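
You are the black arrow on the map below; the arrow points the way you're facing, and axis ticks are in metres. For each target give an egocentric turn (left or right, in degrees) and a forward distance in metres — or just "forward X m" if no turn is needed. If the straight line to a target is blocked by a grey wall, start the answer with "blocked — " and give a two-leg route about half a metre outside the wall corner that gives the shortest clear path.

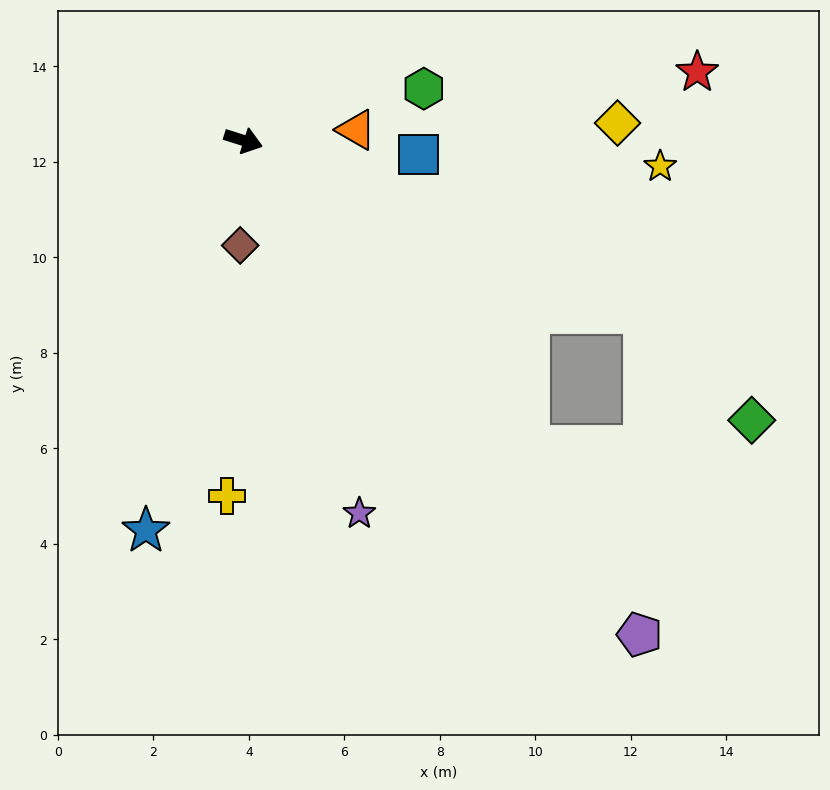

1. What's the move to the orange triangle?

turn left 23°, forward 2.4 m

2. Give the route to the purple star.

turn right 55°, forward 8.2 m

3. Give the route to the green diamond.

blocked — turn right 6°, forward 9.1 m, then turn right 21°, forward 3.2 m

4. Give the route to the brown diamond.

turn right 74°, forward 2.2 m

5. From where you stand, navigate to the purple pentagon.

turn right 34°, forward 13.3 m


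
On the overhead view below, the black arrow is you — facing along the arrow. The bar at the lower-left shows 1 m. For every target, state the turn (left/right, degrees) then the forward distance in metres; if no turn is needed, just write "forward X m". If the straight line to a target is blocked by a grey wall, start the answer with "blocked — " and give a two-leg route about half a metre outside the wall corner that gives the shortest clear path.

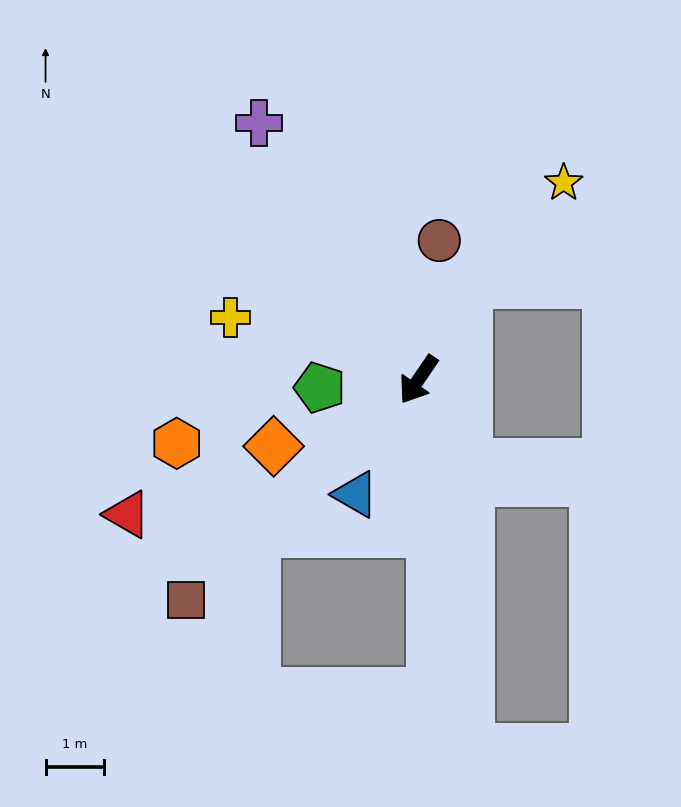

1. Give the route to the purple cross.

turn right 114°, forward 5.2 m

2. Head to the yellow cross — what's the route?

turn right 74°, forward 3.4 m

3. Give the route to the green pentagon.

turn right 51°, forward 1.7 m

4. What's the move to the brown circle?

turn right 154°, forward 2.4 m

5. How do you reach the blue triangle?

turn left 6°, forward 2.2 m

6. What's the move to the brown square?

turn right 12°, forward 5.5 m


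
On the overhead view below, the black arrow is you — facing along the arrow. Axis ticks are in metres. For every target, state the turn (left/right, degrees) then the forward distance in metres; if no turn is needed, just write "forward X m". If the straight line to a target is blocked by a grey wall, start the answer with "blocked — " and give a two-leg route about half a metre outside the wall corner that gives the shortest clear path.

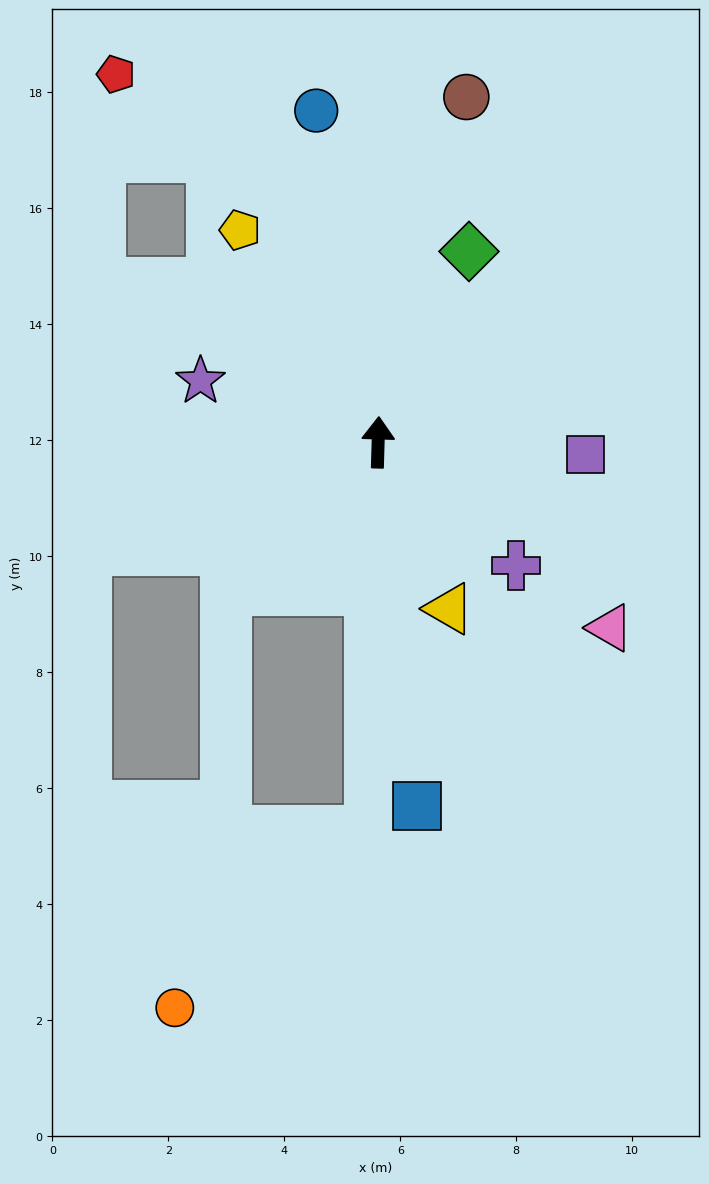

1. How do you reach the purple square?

turn right 92°, forward 3.6 m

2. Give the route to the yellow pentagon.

turn left 35°, forward 4.4 m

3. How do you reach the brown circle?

turn right 13°, forward 6.1 m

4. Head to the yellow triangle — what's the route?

turn right 155°, forward 3.1 m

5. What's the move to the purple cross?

turn right 130°, forward 3.2 m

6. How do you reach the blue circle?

turn left 12°, forward 5.8 m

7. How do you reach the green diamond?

turn right 24°, forward 3.6 m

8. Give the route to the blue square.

turn right 172°, forward 6.3 m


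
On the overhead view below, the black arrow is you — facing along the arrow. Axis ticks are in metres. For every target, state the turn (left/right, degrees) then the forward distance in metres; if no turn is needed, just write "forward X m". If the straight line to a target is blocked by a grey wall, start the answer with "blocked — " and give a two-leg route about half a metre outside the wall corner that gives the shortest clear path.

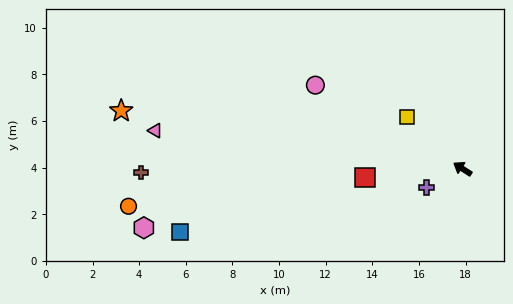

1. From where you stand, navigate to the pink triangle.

turn left 26°, forward 13.3 m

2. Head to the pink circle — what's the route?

turn left 3°, forward 7.3 m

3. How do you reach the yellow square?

turn right 10°, forward 3.3 m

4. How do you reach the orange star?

turn left 23°, forward 14.8 m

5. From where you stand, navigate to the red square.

turn left 38°, forward 4.2 m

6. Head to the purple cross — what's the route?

turn left 61°, forward 1.8 m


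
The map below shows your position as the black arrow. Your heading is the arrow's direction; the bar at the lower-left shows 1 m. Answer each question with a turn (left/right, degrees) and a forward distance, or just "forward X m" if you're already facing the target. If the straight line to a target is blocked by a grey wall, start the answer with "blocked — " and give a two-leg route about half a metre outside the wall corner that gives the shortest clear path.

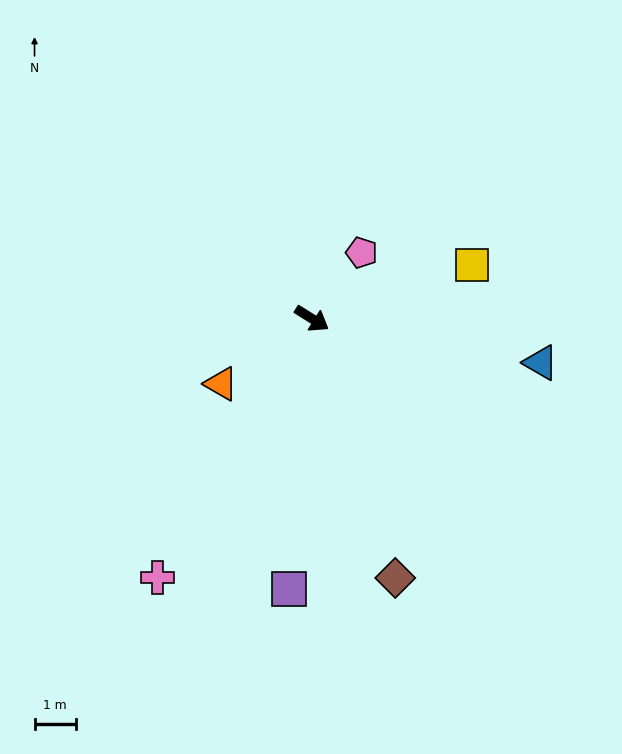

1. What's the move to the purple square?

turn right 63°, forward 6.6 m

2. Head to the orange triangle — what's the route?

turn right 112°, forward 2.7 m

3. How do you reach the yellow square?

turn left 51°, forward 4.1 m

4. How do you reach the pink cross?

turn right 89°, forward 7.3 m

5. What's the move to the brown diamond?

turn right 40°, forward 6.6 m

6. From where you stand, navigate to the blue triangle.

turn left 21°, forward 5.6 m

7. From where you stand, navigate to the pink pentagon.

turn left 85°, forward 2.0 m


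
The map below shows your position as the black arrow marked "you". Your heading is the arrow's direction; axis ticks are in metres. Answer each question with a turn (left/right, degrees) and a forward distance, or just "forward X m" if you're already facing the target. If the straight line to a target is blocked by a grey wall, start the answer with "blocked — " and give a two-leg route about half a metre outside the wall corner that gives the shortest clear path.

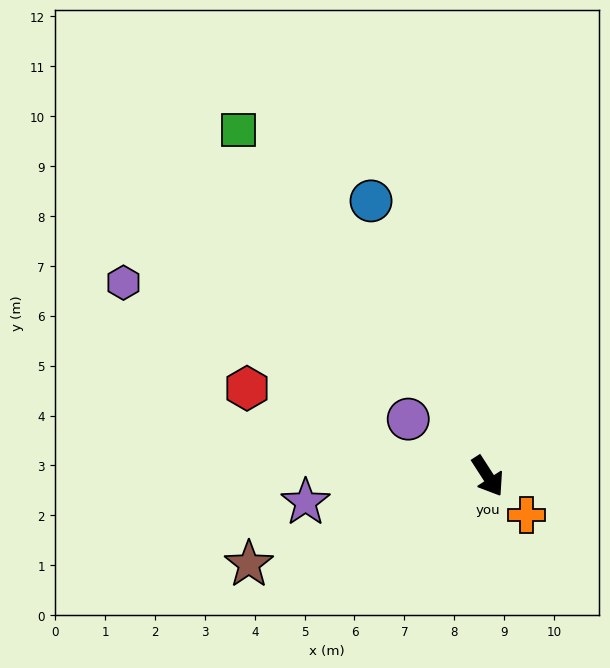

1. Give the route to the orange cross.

turn left 12°, forward 1.1 m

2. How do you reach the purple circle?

turn right 158°, forward 2.0 m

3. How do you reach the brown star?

turn right 103°, forward 5.1 m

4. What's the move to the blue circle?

turn left 170°, forward 6.0 m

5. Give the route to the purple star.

turn right 115°, forward 3.7 m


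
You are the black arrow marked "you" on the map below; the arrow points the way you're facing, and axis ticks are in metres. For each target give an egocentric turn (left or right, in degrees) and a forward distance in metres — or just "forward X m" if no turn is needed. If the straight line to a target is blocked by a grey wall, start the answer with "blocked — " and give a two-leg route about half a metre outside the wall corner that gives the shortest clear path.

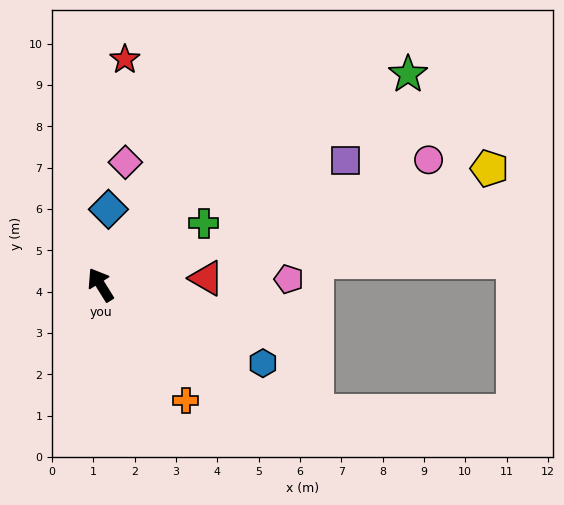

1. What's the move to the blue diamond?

turn right 38°, forward 1.8 m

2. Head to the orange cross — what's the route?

turn right 175°, forward 3.5 m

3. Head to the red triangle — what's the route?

turn right 118°, forward 2.6 m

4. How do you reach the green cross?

turn right 91°, forward 2.9 m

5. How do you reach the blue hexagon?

turn right 148°, forward 4.4 m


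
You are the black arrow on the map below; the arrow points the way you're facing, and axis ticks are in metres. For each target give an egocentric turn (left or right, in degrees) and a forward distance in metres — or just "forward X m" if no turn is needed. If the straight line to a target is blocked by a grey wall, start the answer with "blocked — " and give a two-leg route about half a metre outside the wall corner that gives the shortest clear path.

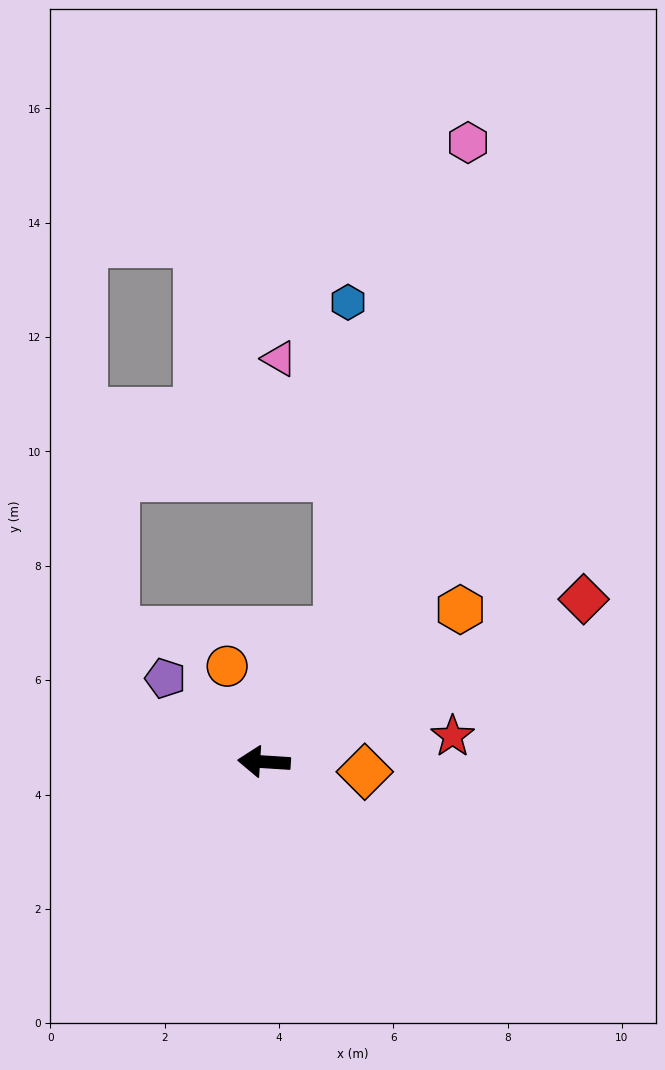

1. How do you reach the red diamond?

turn right 149°, forward 6.3 m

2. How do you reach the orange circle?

turn right 65°, forward 1.8 m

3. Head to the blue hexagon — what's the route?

blocked — turn right 116°, forward 2.6 m, then turn left 28°, forward 5.8 m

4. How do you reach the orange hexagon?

turn right 139°, forward 4.3 m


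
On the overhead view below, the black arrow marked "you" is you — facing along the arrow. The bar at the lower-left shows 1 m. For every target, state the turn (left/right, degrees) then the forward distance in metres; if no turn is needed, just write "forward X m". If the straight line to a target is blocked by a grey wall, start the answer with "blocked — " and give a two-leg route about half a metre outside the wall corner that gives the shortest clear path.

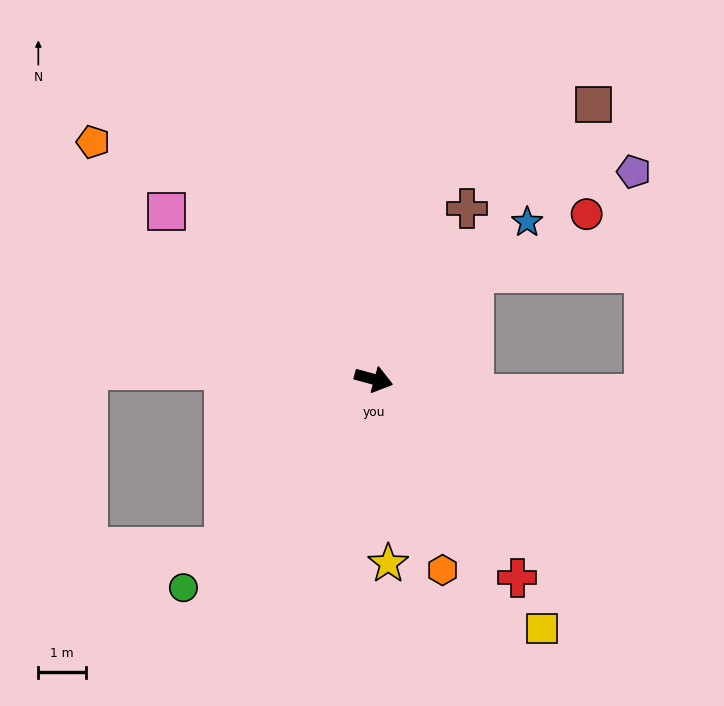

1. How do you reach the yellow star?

turn right 70°, forward 3.9 m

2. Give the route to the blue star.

turn left 61°, forward 4.6 m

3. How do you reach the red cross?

turn right 39°, forward 5.2 m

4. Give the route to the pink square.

turn left 156°, forward 5.6 m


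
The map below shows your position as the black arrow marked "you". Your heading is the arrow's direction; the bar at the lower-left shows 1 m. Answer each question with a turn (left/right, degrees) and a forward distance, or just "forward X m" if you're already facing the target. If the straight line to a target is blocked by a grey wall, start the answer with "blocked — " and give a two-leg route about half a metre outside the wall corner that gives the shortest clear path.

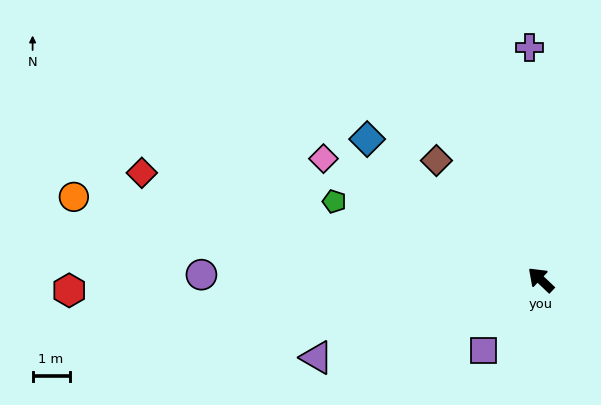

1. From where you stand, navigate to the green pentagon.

turn left 23°, forward 6.0 m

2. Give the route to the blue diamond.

turn left 4°, forward 6.0 m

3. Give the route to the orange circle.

turn left 33°, forward 12.8 m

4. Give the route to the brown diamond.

turn right 5°, forward 4.3 m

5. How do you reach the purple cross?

turn right 44°, forward 6.3 m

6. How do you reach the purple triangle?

turn left 63°, forward 6.4 m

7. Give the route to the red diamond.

turn left 28°, forward 11.2 m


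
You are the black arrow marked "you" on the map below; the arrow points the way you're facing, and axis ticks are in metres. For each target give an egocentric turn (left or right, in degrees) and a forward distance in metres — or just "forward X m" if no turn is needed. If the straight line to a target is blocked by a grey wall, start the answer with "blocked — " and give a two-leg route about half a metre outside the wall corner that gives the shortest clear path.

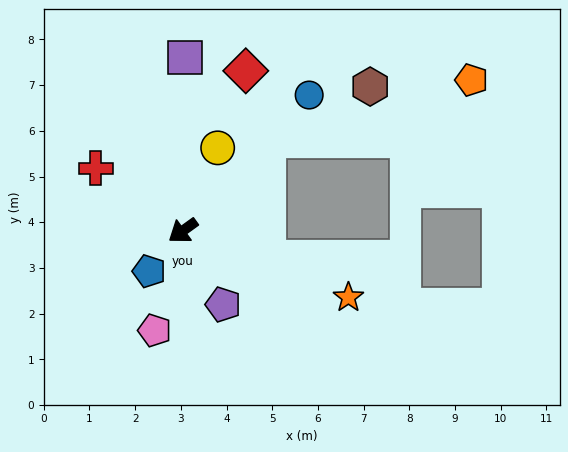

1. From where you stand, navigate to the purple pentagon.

turn left 83°, forward 1.8 m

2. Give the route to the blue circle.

turn right 169°, forward 4.1 m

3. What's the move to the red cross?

turn right 71°, forward 2.3 m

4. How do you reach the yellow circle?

turn right 149°, forward 2.0 m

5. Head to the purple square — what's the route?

turn right 127°, forward 3.8 m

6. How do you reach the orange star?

turn left 122°, forward 3.9 m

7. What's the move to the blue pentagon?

turn left 14°, forward 1.2 m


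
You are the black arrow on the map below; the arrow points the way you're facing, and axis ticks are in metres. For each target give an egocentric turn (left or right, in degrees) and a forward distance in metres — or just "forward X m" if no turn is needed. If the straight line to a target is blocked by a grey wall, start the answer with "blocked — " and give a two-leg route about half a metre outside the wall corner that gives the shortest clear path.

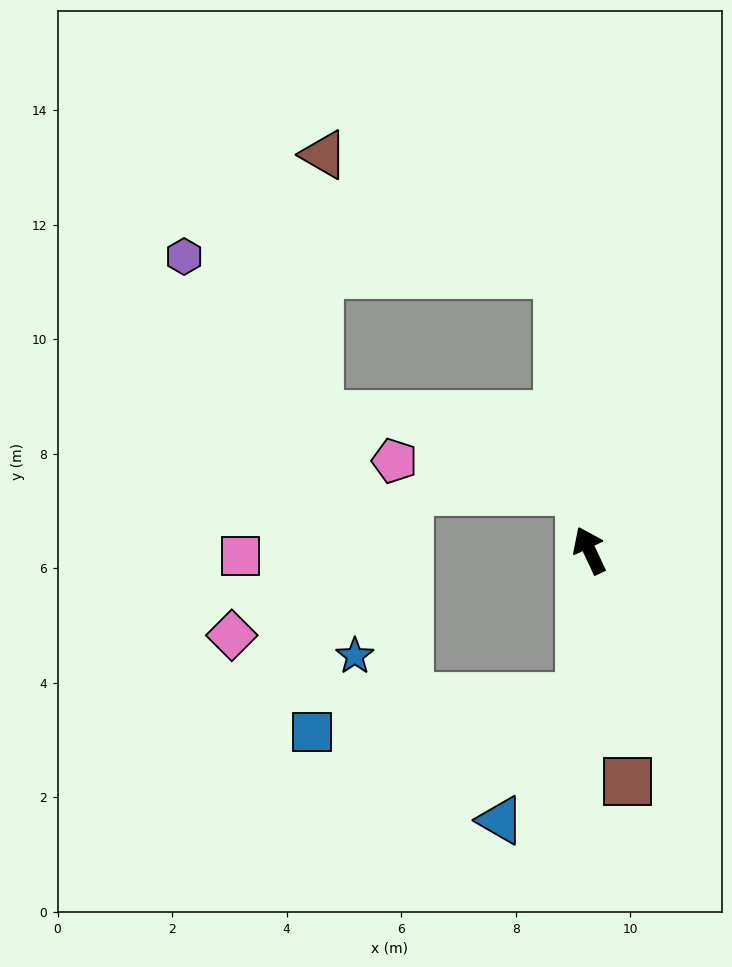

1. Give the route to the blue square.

blocked — turn left 151°, forward 2.6 m, then turn right 79°, forward 4.7 m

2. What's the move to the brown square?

turn left 164°, forward 4.1 m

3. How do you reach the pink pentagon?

blocked — turn right 16°, forward 1.0 m, then turn left 71°, forward 3.3 m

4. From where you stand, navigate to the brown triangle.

blocked — turn right 19°, forward 4.8 m, then turn left 57°, forward 4.6 m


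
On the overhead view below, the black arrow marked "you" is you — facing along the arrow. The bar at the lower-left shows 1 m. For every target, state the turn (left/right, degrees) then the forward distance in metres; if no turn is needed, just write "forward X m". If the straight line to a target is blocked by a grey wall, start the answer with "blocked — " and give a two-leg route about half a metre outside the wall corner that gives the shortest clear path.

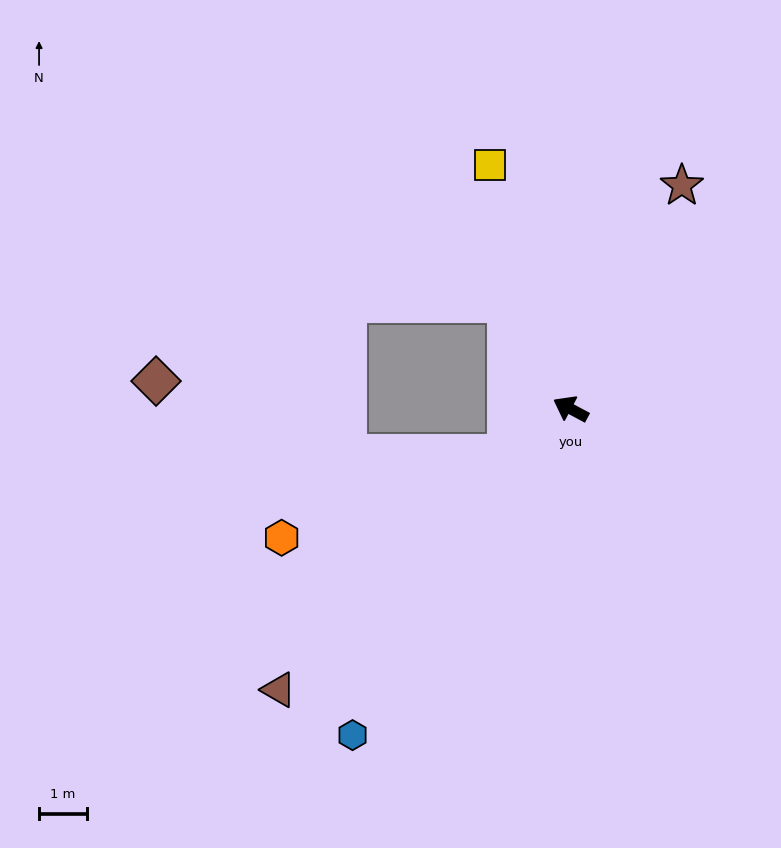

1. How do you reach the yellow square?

turn right 44°, forward 5.4 m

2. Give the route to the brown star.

turn right 88°, forward 5.2 m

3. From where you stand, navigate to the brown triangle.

turn left 72°, forward 8.5 m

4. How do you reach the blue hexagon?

turn left 84°, forward 8.3 m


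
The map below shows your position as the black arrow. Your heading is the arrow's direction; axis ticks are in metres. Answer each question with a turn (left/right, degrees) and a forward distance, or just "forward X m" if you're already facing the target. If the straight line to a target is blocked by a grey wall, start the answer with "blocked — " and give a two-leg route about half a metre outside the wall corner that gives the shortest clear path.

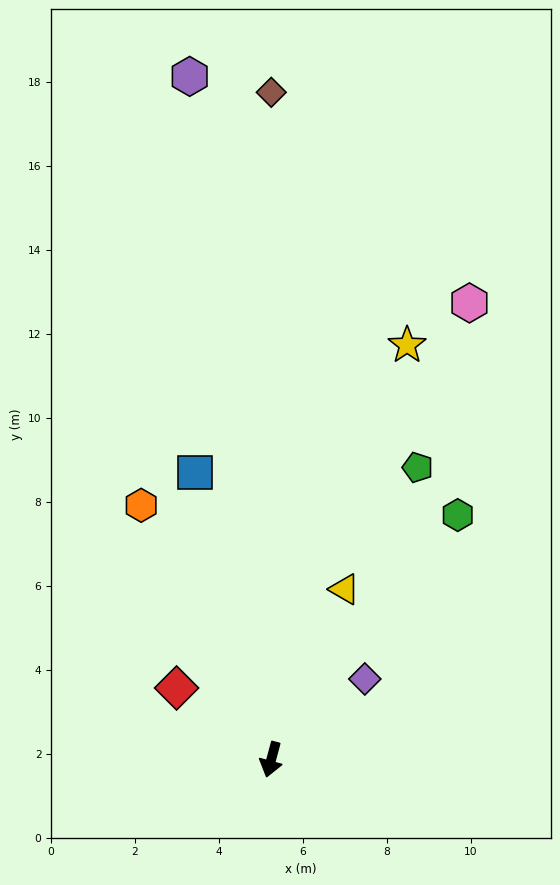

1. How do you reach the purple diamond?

turn left 146°, forward 2.9 m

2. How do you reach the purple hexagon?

turn right 158°, forward 16.4 m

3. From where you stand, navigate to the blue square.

turn right 150°, forward 7.1 m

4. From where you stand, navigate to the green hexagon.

turn left 158°, forward 7.3 m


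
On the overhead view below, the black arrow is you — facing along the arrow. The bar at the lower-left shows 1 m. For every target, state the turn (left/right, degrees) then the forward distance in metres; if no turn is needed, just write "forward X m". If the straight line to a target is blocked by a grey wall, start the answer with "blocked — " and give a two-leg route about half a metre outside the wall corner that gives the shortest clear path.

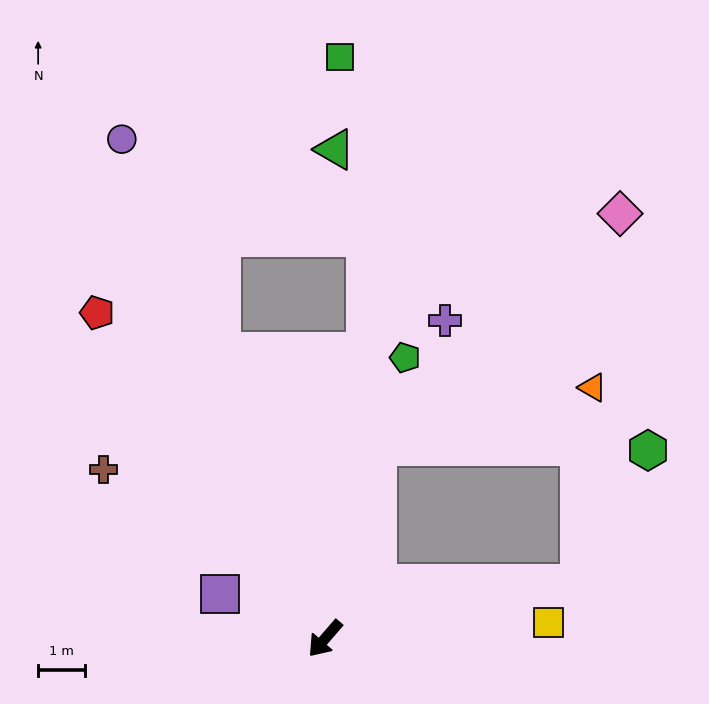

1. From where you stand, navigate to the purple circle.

turn right 117°, forward 11.6 m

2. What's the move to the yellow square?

turn left 135°, forward 4.8 m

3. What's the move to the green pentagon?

turn right 155°, forward 6.3 m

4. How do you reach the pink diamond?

blocked — turn right 154°, forward 4.3 m, then turn right 31°, forward 7.2 m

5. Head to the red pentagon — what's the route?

turn right 104°, forward 8.6 m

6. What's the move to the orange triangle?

blocked — turn right 154°, forward 4.3 m, then turn right 60°, forward 4.8 m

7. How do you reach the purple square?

turn right 72°, forward 2.5 m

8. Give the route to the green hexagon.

blocked — turn left 143°, forward 5.6 m, then turn left 51°, forward 3.2 m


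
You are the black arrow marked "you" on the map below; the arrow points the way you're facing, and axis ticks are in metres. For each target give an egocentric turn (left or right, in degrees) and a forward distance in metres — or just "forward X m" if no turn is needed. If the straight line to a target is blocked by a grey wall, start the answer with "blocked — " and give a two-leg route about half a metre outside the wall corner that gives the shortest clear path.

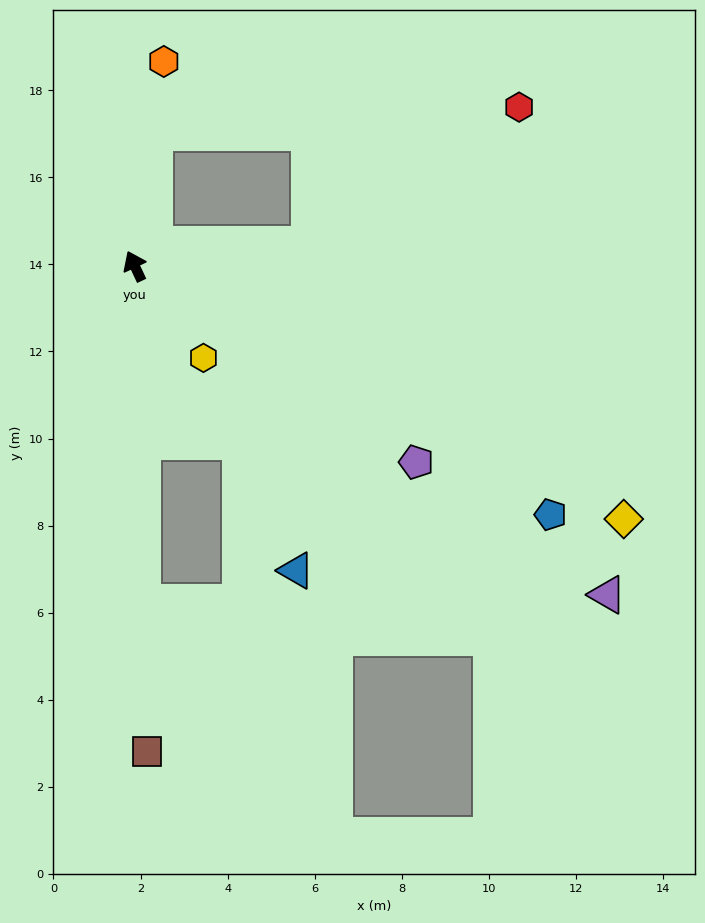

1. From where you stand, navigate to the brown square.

turn left 156°, forward 11.1 m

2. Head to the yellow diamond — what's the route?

turn right 142°, forward 12.6 m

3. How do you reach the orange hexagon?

turn right 33°, forward 4.7 m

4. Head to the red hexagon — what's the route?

blocked — turn right 108°, forward 4.0 m, then turn left 26°, forward 5.8 m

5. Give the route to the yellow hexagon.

turn right 168°, forward 2.6 m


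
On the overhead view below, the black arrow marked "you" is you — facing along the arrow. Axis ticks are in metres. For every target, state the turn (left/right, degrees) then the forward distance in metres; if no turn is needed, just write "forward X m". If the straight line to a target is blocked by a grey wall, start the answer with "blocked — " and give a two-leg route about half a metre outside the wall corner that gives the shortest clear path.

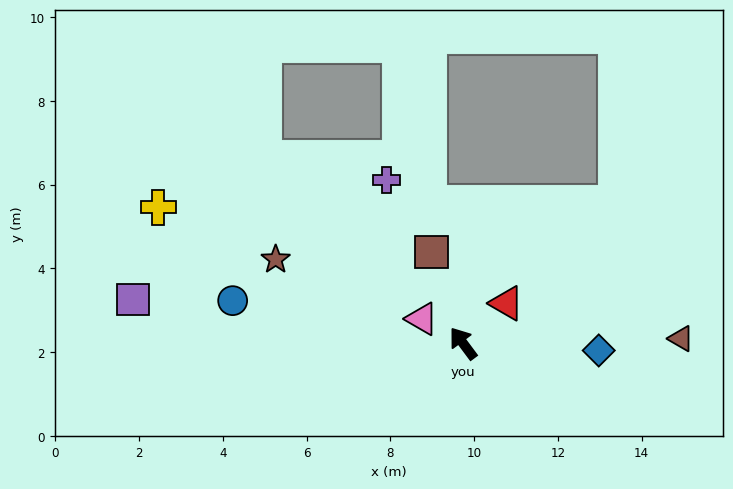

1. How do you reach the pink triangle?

turn left 23°, forward 1.1 m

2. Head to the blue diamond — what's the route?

turn right 130°, forward 3.2 m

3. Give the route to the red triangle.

turn right 84°, forward 1.4 m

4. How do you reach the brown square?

turn right 17°, forward 2.3 m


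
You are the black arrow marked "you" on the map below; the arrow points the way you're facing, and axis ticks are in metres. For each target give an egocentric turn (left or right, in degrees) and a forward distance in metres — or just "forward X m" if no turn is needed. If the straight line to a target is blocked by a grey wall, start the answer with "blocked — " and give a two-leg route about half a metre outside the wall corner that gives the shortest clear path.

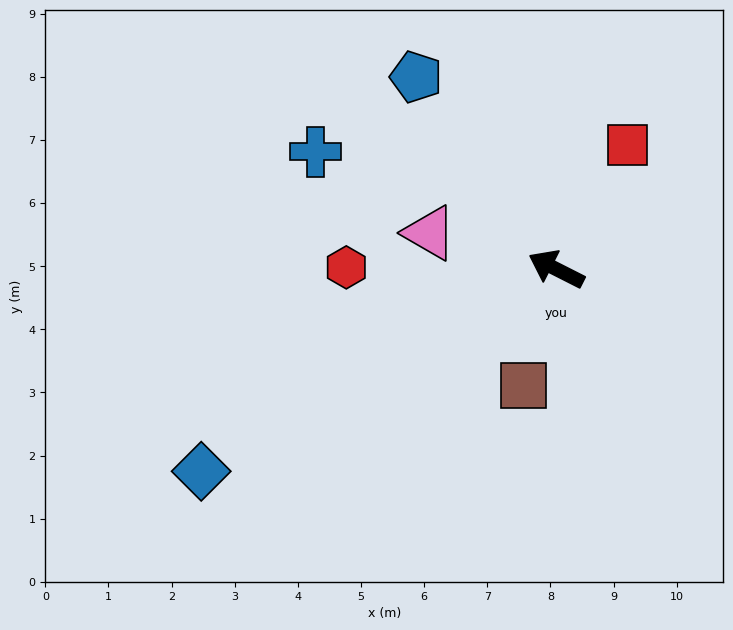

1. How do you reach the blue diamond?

turn left 57°, forward 6.5 m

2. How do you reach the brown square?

turn left 101°, forward 1.9 m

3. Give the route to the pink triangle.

turn left 11°, forward 2.1 m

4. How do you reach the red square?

turn right 93°, forward 2.3 m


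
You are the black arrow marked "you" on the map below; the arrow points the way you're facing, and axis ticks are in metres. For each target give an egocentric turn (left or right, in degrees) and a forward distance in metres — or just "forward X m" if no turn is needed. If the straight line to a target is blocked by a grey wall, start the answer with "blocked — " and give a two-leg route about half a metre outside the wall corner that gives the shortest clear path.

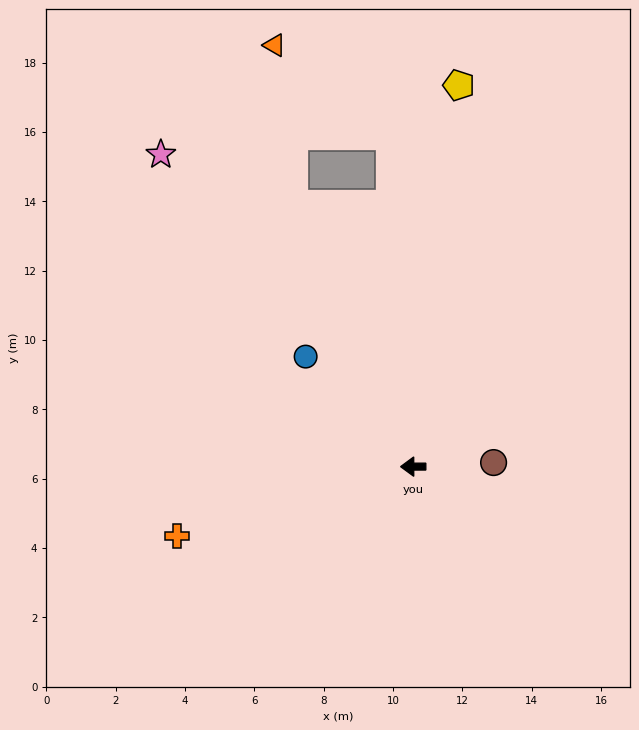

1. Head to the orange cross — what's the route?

turn left 16°, forward 7.1 m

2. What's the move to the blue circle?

turn right 46°, forward 4.4 m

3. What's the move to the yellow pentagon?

turn right 97°, forward 11.1 m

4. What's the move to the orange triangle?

blocked — turn right 66°, forward 8.3 m, then turn right 17°, forward 4.6 m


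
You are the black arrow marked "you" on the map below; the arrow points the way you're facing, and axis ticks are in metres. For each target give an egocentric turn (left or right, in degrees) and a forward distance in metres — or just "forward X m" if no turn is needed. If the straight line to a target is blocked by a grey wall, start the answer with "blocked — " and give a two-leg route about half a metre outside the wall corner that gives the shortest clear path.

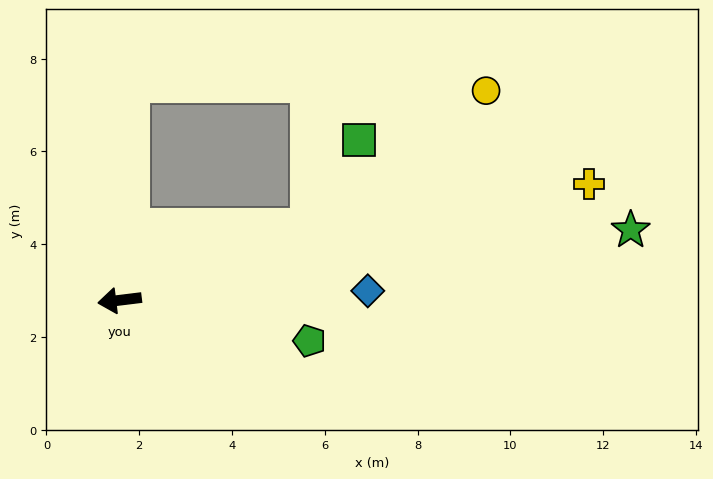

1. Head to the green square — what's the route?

blocked — turn right 166°, forward 4.4 m, then turn left 40°, forward 2.2 m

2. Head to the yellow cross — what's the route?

turn right 173°, forward 10.4 m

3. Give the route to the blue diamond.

turn left 175°, forward 5.4 m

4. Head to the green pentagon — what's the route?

turn left 161°, forward 4.2 m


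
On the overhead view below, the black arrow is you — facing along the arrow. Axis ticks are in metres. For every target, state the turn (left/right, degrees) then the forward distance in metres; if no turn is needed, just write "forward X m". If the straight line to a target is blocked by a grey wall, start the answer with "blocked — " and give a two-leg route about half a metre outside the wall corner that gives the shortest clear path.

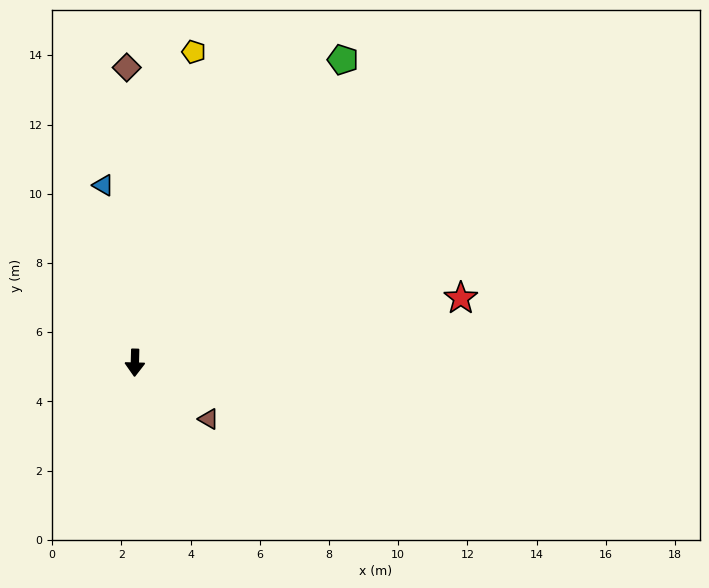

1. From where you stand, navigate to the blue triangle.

turn right 169°, forward 5.2 m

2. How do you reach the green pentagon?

turn left 147°, forward 10.6 m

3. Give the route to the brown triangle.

turn left 54°, forward 2.7 m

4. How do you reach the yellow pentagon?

turn left 171°, forward 9.1 m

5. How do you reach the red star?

turn left 103°, forward 9.6 m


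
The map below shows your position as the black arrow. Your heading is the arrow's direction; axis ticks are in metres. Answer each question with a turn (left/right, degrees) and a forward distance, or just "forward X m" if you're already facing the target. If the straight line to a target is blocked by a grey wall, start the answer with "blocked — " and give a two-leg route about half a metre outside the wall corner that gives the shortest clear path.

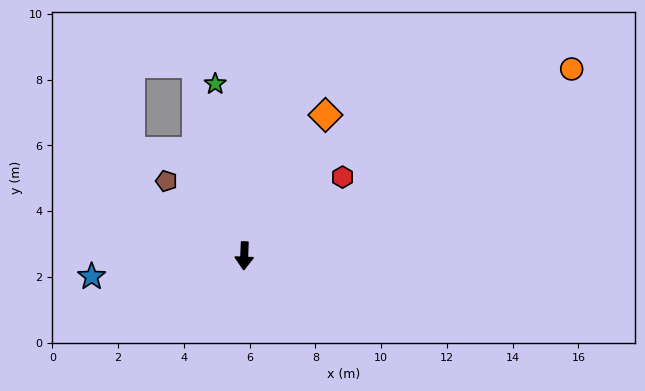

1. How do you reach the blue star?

turn right 80°, forward 4.7 m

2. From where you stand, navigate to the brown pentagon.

turn right 132°, forward 3.3 m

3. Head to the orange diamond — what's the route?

turn left 152°, forward 4.9 m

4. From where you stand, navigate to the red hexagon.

turn left 131°, forward 3.8 m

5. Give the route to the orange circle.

turn left 122°, forward 11.5 m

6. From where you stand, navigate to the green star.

turn right 168°, forward 5.3 m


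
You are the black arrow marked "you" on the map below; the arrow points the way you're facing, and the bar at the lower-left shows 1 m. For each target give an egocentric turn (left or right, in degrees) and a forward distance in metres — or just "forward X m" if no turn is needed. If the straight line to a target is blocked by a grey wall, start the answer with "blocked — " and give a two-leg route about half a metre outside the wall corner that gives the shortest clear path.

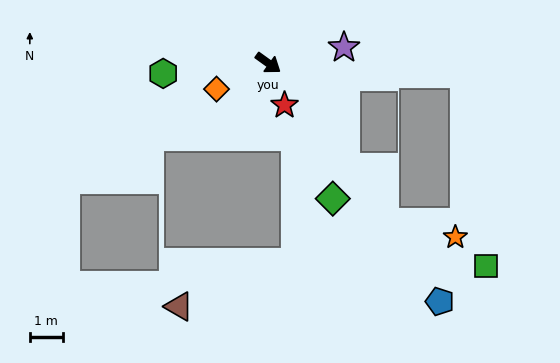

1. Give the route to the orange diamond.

turn right 118°, forward 1.7 m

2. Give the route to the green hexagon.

turn right 139°, forward 3.2 m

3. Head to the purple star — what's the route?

turn left 47°, forward 2.3 m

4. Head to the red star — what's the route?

turn right 33°, forward 1.4 m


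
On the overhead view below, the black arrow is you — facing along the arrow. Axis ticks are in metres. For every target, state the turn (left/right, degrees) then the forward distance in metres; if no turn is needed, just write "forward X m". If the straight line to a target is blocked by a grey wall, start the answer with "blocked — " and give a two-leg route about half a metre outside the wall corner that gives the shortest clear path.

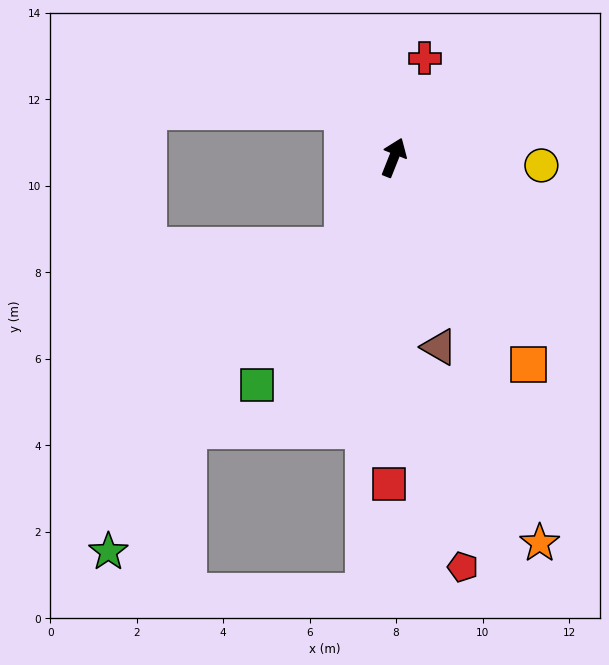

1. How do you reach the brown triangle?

turn right 145°, forward 4.5 m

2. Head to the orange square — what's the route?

turn right 125°, forward 5.7 m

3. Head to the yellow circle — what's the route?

turn right 71°, forward 3.4 m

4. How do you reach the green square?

turn left 171°, forward 6.1 m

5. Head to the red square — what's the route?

turn right 159°, forward 7.6 m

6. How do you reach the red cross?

turn left 4°, forward 2.4 m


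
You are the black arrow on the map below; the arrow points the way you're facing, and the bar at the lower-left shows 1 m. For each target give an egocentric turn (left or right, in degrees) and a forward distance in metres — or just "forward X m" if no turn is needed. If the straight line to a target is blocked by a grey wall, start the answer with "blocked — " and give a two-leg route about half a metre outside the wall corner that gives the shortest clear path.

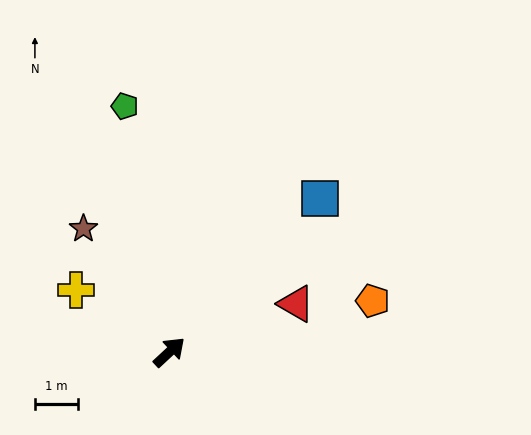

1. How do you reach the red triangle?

turn right 22°, forward 3.2 m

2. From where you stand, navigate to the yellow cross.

turn left 103°, forward 2.6 m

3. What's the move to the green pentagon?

turn left 57°, forward 5.8 m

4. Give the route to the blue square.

turn left 3°, forward 5.0 m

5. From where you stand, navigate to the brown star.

turn left 82°, forward 3.5 m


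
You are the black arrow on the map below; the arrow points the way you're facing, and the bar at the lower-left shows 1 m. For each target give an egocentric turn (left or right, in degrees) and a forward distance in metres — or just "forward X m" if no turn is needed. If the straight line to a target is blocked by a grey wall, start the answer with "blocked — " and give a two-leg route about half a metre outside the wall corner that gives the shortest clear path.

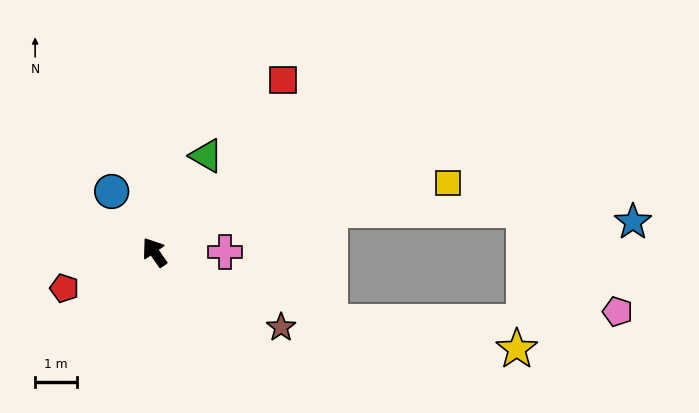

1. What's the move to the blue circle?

forward 1.8 m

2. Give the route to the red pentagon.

turn left 77°, forward 2.3 m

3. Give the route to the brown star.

turn right 155°, forward 3.5 m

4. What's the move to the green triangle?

turn right 63°, forward 2.6 m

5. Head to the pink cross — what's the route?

turn right 124°, forward 1.7 m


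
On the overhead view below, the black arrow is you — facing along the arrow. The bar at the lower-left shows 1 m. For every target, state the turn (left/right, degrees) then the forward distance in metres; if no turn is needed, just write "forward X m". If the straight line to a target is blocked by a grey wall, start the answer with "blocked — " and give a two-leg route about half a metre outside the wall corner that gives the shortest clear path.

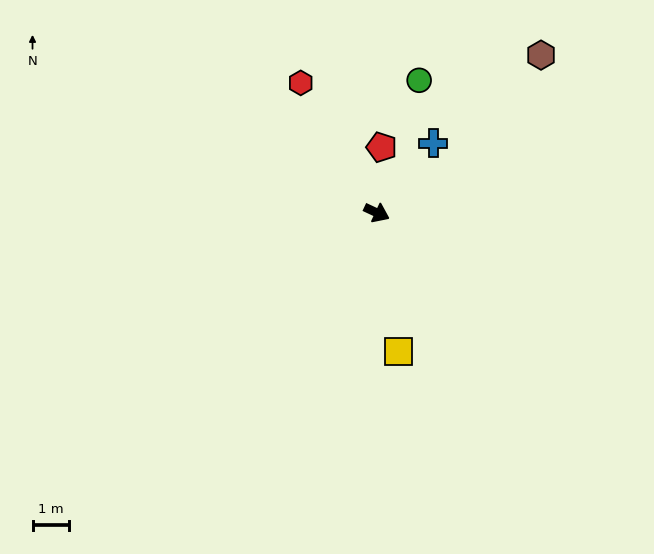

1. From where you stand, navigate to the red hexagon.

turn left 145°, forward 4.1 m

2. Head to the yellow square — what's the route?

turn right 56°, forward 3.8 m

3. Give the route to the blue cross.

turn left 76°, forward 2.5 m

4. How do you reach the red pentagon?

turn left 111°, forward 1.8 m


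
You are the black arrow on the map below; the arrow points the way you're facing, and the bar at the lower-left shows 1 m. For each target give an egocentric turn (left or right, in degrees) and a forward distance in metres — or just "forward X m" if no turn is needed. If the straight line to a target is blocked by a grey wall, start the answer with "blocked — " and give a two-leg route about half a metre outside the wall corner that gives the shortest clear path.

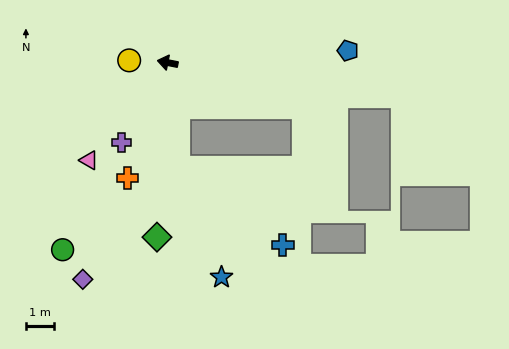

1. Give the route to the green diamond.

turn left 98°, forward 6.2 m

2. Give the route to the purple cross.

turn left 71°, forward 3.3 m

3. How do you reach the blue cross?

blocked — turn left 107°, forward 3.8 m, then turn left 48°, forward 4.6 m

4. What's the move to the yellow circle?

turn left 8°, forward 1.4 m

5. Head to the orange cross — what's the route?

turn left 82°, forward 4.4 m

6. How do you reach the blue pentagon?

turn right 165°, forward 6.4 m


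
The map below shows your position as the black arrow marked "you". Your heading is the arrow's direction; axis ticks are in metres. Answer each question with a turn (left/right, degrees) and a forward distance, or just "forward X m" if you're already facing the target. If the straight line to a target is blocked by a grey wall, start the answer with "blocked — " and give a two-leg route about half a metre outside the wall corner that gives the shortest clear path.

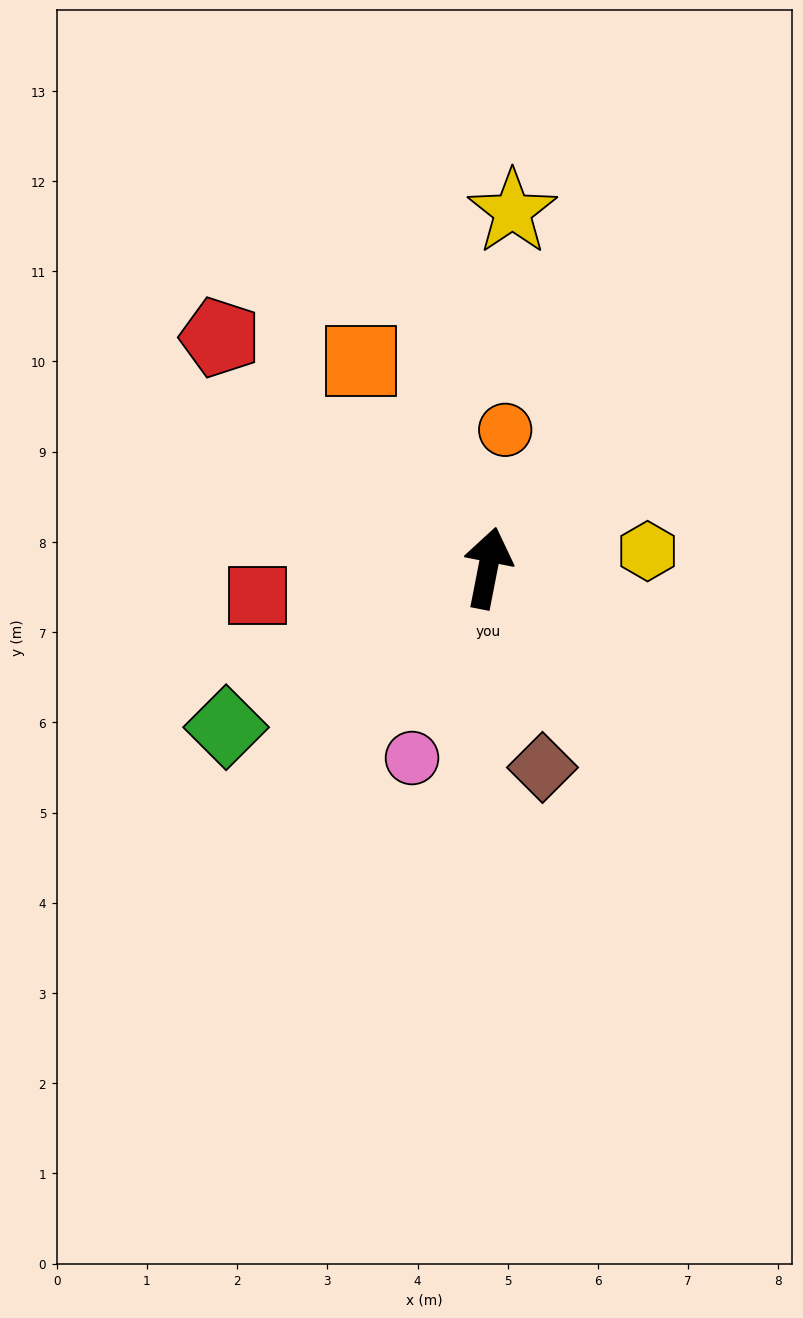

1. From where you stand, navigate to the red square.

turn left 108°, forward 2.6 m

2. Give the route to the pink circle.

turn left 169°, forward 2.3 m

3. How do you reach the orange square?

turn left 43°, forward 2.7 m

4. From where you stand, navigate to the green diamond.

turn left 132°, forward 3.4 m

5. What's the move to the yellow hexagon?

turn right 73°, forward 1.8 m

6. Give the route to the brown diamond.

turn right 154°, forward 2.3 m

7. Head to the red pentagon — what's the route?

turn left 60°, forward 3.9 m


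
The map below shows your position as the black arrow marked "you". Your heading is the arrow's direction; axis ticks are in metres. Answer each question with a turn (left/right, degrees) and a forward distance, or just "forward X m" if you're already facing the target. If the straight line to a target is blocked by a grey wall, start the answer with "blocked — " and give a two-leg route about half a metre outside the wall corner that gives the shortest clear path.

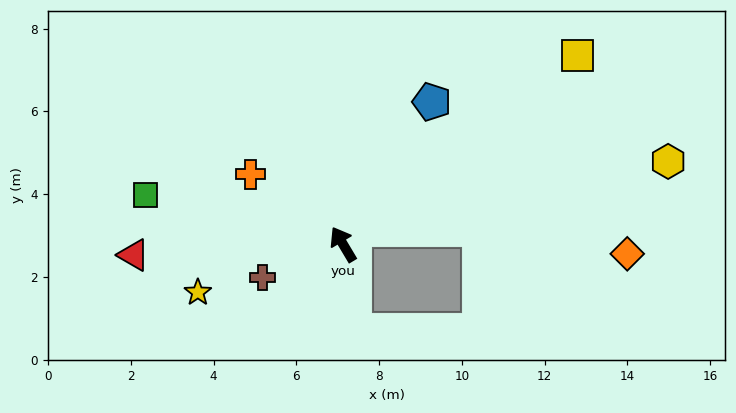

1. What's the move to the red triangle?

turn left 62°, forward 5.1 m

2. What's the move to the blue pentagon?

turn right 63°, forward 4.1 m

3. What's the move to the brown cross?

turn left 81°, forward 2.1 m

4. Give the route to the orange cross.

turn left 22°, forward 2.8 m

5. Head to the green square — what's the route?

turn left 45°, forward 4.9 m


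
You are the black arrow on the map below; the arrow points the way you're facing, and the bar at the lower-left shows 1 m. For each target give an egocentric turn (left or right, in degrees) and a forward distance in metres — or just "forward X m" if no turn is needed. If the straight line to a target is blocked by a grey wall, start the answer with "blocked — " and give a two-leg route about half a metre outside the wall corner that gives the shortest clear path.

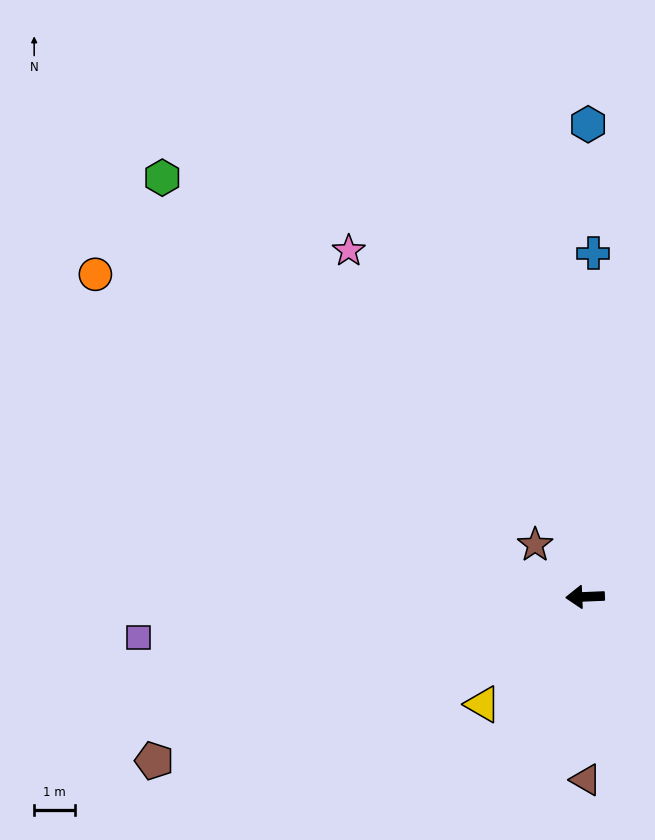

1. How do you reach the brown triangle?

turn left 88°, forward 4.4 m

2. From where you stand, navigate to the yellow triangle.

turn left 44°, forward 3.6 m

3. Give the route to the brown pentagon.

turn left 18°, forward 11.2 m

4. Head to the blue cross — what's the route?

turn right 94°, forward 8.3 m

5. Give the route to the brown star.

turn right 49°, forward 1.7 m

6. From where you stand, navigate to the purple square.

turn left 3°, forward 10.9 m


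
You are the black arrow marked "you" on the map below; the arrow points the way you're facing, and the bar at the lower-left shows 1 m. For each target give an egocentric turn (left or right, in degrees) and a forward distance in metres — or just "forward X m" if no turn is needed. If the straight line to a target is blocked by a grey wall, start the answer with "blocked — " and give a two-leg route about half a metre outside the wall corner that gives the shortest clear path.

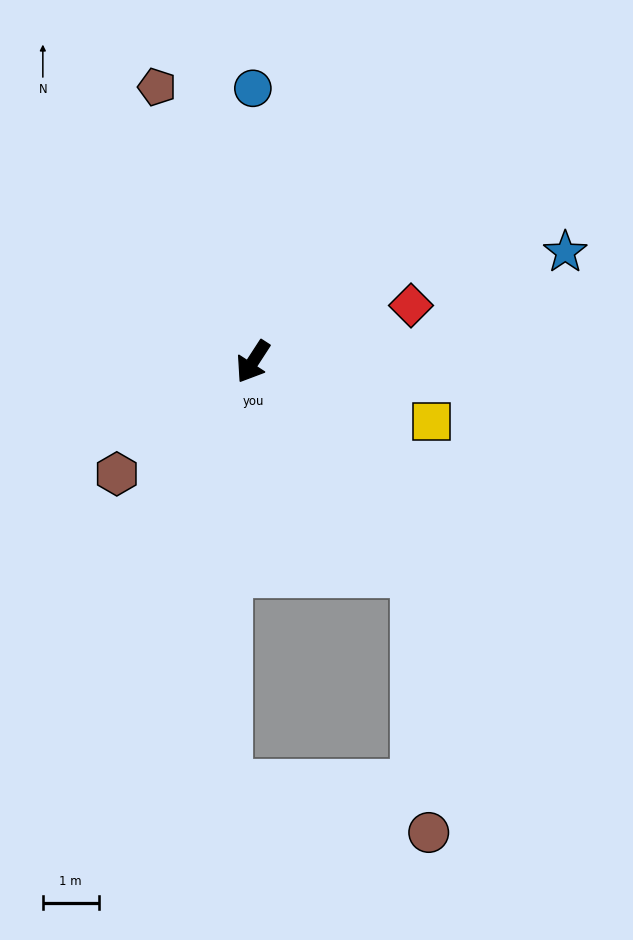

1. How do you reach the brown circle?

blocked — turn left 70°, forward 4.8 m, then turn right 34°, forward 4.6 m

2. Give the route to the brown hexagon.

turn right 18°, forward 3.2 m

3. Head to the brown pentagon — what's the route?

turn right 128°, forward 5.2 m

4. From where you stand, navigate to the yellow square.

turn left 104°, forward 3.4 m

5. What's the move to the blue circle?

turn right 147°, forward 4.9 m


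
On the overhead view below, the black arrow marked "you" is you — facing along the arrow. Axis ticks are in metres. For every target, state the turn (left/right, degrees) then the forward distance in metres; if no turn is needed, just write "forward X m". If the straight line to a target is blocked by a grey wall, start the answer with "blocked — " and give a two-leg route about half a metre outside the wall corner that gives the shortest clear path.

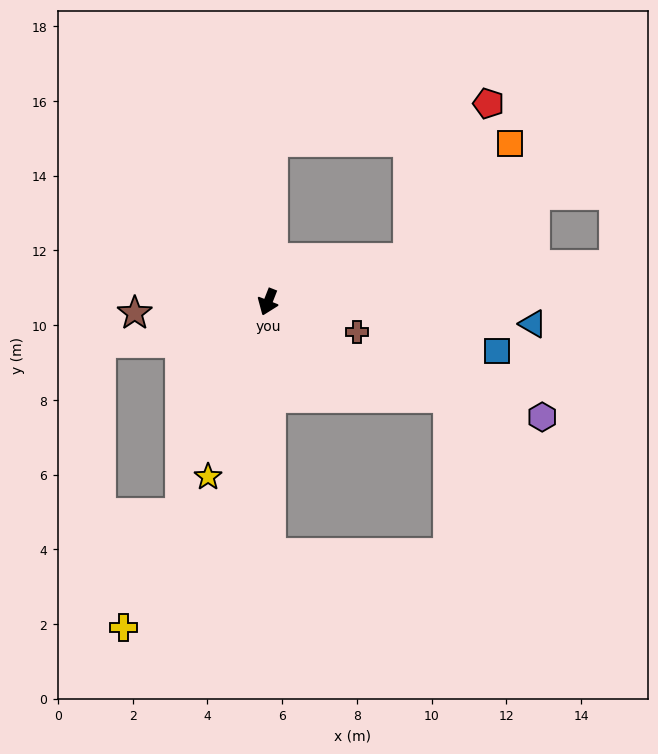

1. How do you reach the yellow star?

turn left 3°, forward 4.9 m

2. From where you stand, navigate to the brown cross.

turn left 93°, forward 2.5 m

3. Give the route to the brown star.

turn right 64°, forward 3.6 m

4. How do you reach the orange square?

blocked — turn left 128°, forward 3.9 m, then turn left 32°, forward 4.1 m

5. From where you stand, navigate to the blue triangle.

turn left 107°, forward 7.1 m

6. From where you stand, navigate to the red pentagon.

blocked — turn left 128°, forward 3.9 m, then turn left 46°, forward 4.7 m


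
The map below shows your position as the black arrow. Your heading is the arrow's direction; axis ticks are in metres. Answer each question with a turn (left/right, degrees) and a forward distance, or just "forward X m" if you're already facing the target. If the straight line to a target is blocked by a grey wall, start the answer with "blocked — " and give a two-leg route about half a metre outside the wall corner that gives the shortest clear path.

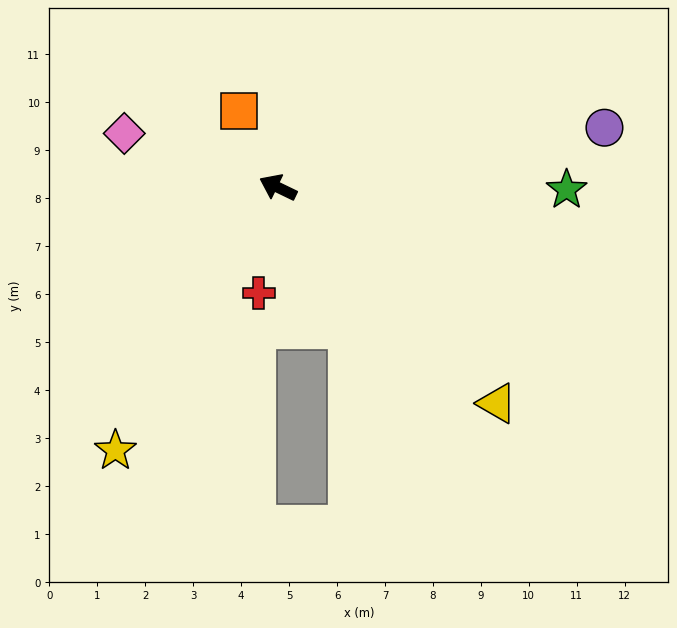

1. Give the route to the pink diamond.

turn left 6°, forward 3.4 m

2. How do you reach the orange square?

turn right 37°, forward 1.8 m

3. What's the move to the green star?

turn right 155°, forward 6.0 m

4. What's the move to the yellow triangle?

turn left 161°, forward 6.4 m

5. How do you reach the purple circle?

turn right 144°, forward 6.9 m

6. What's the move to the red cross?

turn left 105°, forward 2.2 m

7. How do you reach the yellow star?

turn left 84°, forward 6.4 m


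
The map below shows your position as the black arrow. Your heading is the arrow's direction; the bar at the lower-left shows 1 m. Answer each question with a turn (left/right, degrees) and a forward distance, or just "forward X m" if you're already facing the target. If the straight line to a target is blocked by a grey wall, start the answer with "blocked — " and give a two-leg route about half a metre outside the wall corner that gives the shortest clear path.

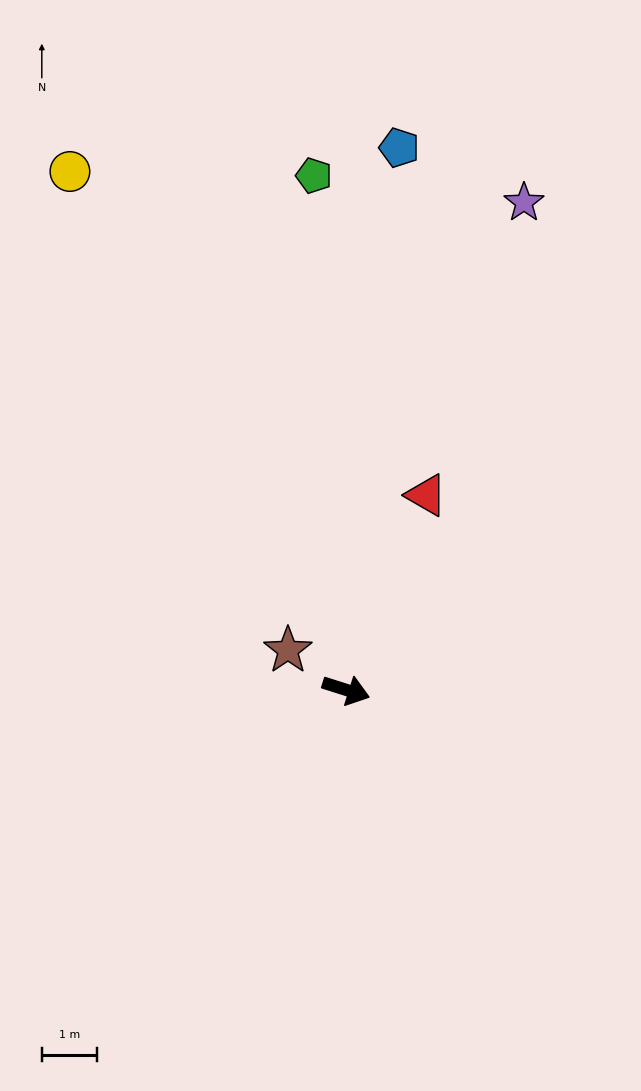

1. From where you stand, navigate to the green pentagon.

turn left 111°, forward 9.4 m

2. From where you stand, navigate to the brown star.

turn left 163°, forward 1.3 m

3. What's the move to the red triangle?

turn left 85°, forward 3.8 m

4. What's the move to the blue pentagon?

turn left 102°, forward 9.9 m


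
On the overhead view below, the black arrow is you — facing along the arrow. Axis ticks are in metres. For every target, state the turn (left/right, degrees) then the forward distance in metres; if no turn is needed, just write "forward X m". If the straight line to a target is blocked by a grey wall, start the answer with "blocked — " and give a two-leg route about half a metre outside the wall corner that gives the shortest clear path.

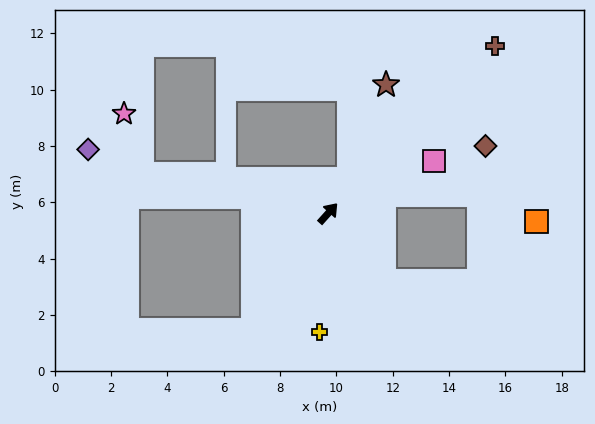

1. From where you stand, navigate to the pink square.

turn right 22°, forward 4.2 m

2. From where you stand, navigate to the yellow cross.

turn right 142°, forward 4.2 m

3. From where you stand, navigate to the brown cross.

turn right 3°, forward 8.4 m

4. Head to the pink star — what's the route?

blocked — turn left 120°, forward 6.7 m, then turn right 61°, forward 2.2 m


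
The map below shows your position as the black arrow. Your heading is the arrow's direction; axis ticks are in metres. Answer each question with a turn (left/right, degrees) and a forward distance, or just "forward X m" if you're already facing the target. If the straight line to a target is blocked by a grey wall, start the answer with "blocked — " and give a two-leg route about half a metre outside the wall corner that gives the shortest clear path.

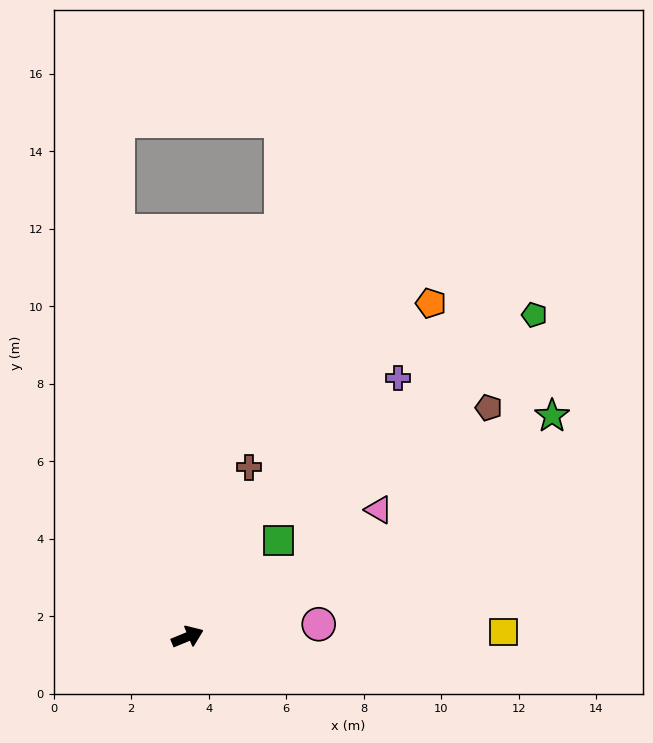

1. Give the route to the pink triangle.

turn left 11°, forward 5.9 m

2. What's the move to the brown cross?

turn left 48°, forward 4.7 m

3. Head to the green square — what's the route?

turn left 24°, forward 3.4 m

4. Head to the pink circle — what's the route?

turn right 17°, forward 3.4 m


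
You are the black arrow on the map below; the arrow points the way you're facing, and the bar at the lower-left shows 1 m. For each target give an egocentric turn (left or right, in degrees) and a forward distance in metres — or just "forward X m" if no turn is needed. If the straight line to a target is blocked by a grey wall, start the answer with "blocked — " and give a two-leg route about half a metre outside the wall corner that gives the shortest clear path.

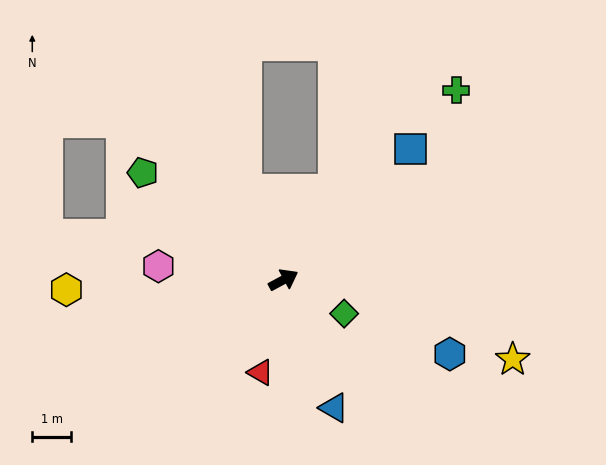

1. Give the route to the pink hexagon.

turn left 146°, forward 3.3 m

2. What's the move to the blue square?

turn left 18°, forward 4.7 m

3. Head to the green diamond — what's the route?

turn right 57°, forward 1.8 m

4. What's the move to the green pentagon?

turn left 114°, forward 4.6 m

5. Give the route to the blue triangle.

turn right 97°, forward 3.6 m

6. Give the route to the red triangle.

turn right 132°, forward 2.5 m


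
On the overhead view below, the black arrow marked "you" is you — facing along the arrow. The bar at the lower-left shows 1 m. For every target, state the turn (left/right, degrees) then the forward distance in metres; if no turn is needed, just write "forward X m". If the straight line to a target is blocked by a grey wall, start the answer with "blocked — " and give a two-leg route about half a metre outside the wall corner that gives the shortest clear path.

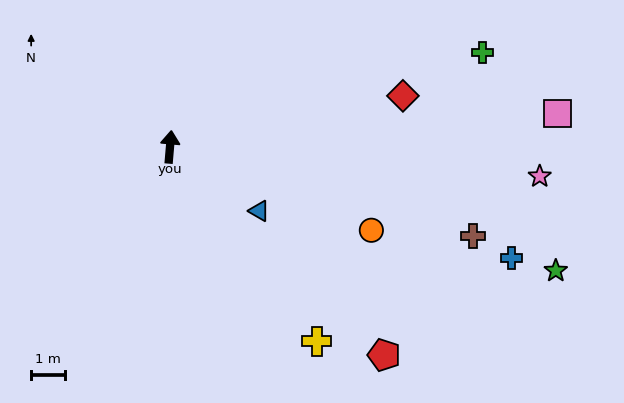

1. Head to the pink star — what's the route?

turn right 90°, forward 10.9 m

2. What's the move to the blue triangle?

turn right 121°, forward 3.2 m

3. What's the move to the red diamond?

turn right 73°, forward 7.0 m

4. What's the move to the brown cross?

turn right 102°, forward 9.2 m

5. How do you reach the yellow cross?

turn right 138°, forward 7.1 m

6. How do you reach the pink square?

turn right 80°, forward 11.4 m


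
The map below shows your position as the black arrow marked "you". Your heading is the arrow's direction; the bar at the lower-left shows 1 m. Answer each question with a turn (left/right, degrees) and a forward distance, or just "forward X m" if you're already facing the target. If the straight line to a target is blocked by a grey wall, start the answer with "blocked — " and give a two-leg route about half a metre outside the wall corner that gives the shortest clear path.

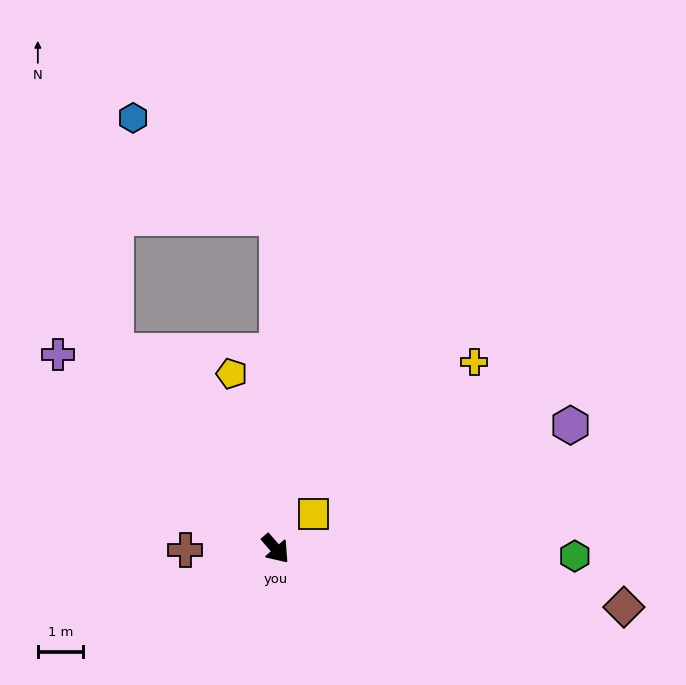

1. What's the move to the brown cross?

turn right 130°, forward 2.0 m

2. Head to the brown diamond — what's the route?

turn left 40°, forward 7.8 m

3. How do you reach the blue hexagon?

blocked — turn left 139°, forward 7.3 m, then turn left 56°, forward 3.9 m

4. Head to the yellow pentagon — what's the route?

turn left 153°, forward 4.0 m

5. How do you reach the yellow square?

turn left 92°, forward 1.1 m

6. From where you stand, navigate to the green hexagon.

turn left 48°, forward 6.6 m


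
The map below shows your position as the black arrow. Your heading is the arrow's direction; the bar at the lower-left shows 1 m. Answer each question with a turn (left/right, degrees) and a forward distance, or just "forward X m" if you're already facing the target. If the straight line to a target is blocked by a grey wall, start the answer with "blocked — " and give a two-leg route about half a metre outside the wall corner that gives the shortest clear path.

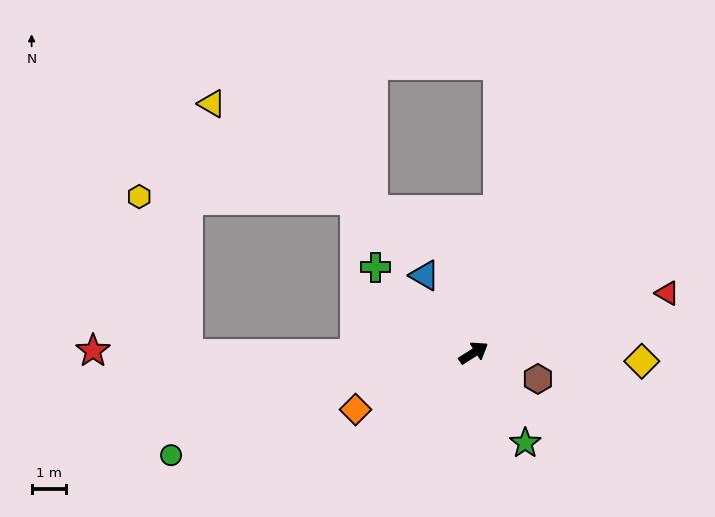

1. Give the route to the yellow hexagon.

blocked — turn left 147°, forward 8.2 m, then turn right 72°, forward 4.7 m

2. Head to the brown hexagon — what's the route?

turn right 55°, forward 2.0 m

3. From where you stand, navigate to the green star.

turn right 93°, forward 3.0 m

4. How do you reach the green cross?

turn left 106°, forward 3.7 m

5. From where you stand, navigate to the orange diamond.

turn left 173°, forward 3.8 m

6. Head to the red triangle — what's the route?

turn right 16°, forward 5.8 m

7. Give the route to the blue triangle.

turn left 90°, forward 2.6 m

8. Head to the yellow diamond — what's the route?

turn right 36°, forward 4.9 m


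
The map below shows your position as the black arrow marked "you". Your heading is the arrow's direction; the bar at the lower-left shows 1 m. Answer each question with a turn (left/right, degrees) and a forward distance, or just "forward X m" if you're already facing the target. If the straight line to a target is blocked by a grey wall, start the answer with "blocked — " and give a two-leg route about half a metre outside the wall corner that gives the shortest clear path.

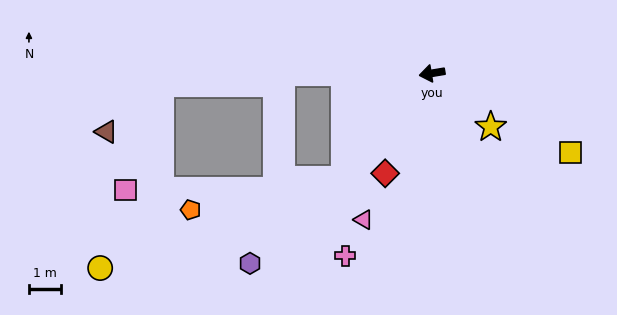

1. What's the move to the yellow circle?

blocked — turn left 41°, forward 4.3 m, then turn right 30°, forward 8.2 m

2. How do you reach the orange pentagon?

blocked — turn left 41°, forward 4.3 m, then turn right 39°, forward 4.9 m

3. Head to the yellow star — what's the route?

turn left 128°, forward 2.5 m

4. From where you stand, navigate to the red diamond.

turn left 55°, forward 3.5 m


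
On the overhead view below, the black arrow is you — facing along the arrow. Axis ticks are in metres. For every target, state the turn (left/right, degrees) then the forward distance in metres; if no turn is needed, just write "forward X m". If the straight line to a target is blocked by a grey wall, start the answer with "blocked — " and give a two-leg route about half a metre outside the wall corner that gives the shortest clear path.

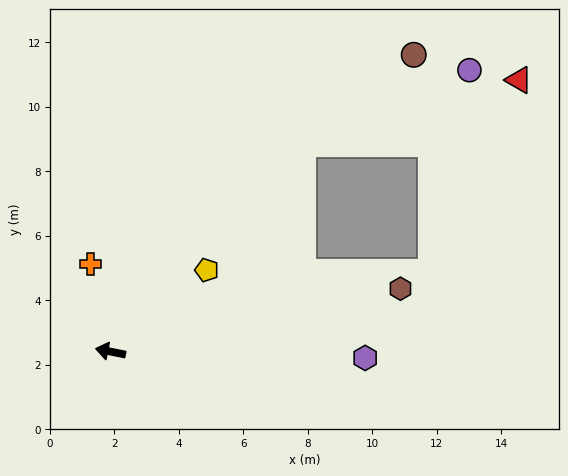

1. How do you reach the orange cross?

turn right 66°, forward 2.8 m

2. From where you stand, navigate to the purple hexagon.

turn right 170°, forward 7.9 m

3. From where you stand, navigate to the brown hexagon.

turn right 156°, forward 9.2 m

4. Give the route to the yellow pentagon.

turn right 128°, forward 3.9 m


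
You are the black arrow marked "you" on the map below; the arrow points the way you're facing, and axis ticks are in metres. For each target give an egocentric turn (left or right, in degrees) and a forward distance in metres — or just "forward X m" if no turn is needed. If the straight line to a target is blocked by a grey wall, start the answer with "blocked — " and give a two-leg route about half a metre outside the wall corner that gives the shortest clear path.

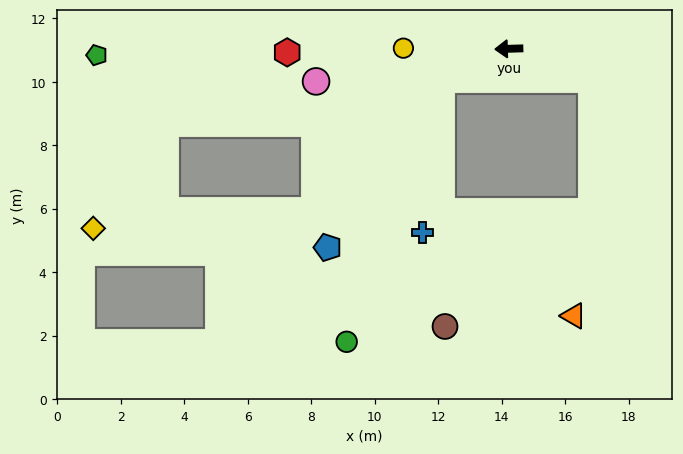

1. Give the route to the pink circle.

turn left 8°, forward 6.2 m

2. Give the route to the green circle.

blocked — turn left 23°, forward 2.3 m, then turn left 45°, forward 8.8 m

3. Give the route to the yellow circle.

turn right 2°, forward 3.3 m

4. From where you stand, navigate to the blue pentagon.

blocked — turn left 23°, forward 2.3 m, then turn left 31°, forward 6.4 m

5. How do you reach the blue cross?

blocked — turn left 23°, forward 2.3 m, then turn left 58°, forward 4.9 m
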